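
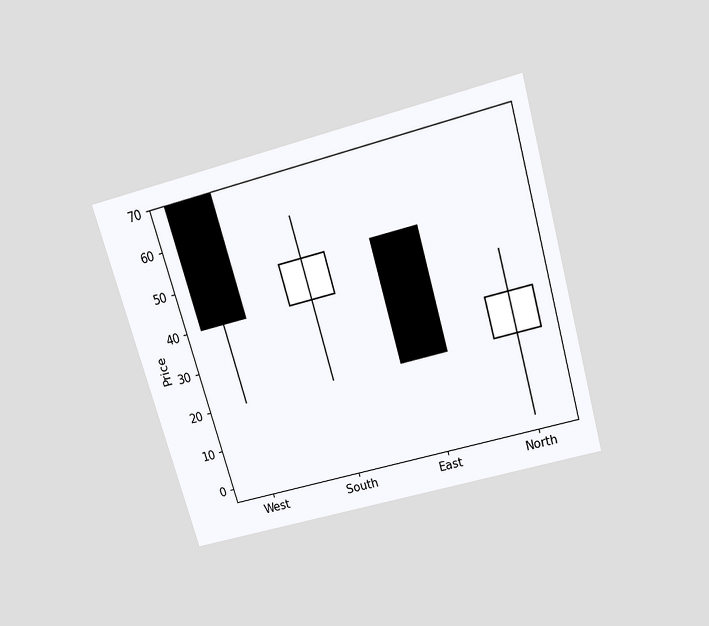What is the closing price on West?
The chart is tilted about 16° counter-clockwise and viewed slightly from above. The West candle closes at 40.

40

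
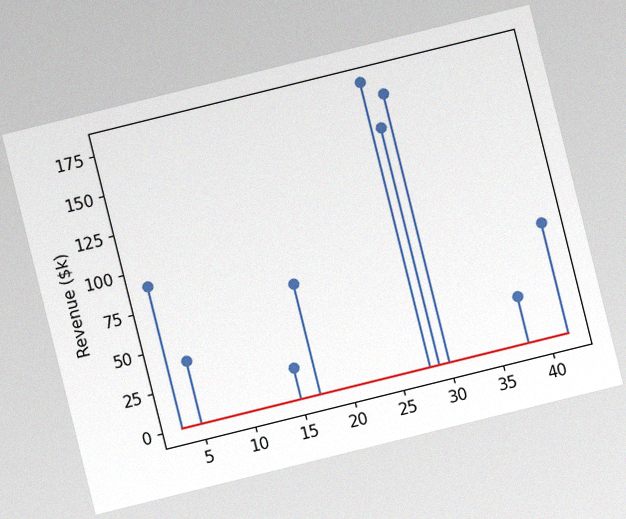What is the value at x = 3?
$90k

The chart is tilted about 14° counter-clockwise, with some photo noise. The stem at x=3 reaches $90k.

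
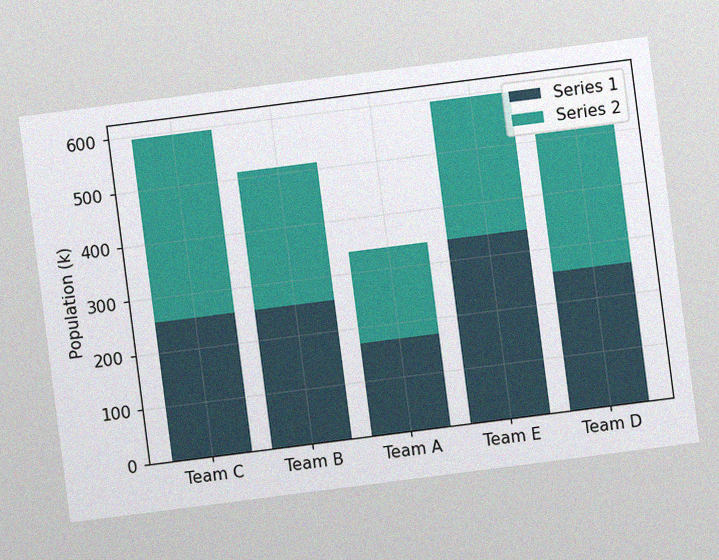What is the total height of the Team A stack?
The chart is tilted about 7° counter-clockwise, with some photo noise. The Team A stack's top reaches 340k on the y-axis.

340k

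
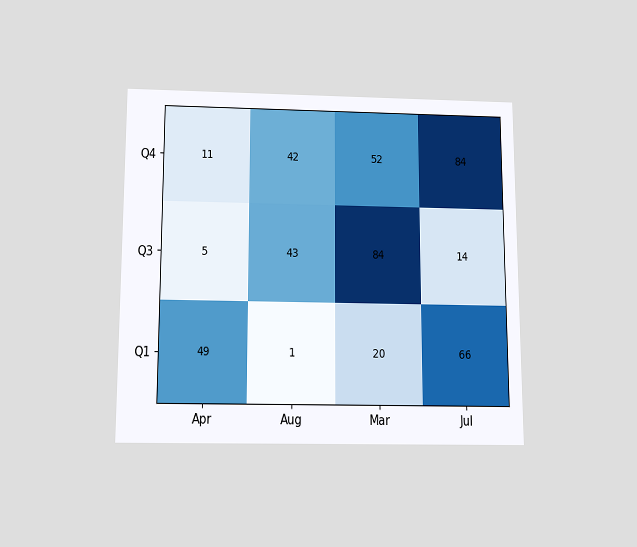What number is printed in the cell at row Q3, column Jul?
The chart is viewed slightly from below. The (Q3, Jul) cell reads 14.

14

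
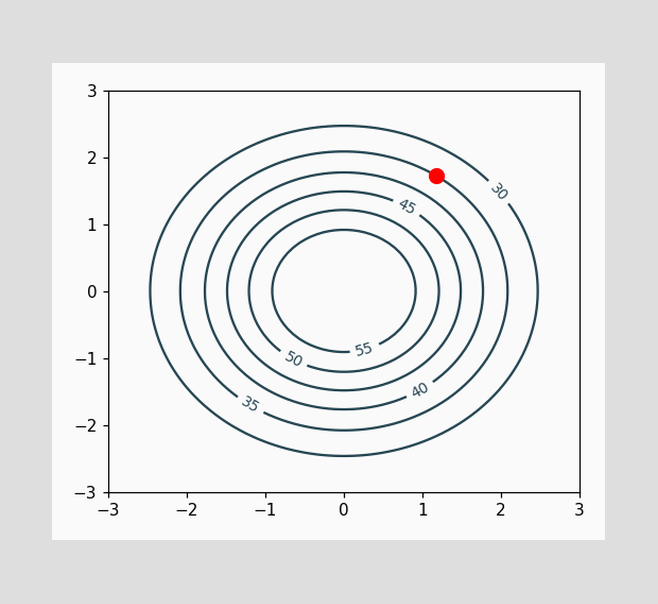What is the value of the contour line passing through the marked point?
The marked point sits on the contour labelled 35.

35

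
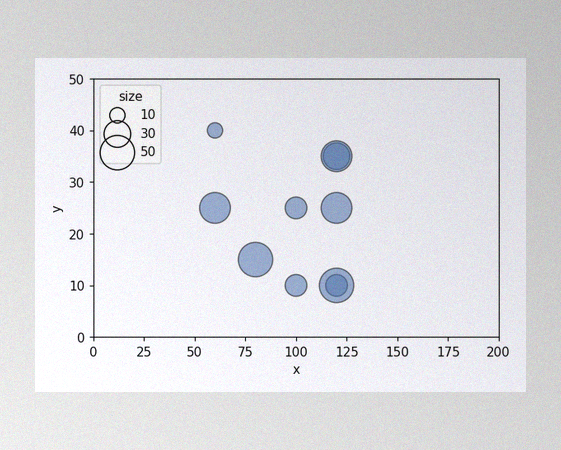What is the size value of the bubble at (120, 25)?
The image has some photo noise and uneven lighting. Matching the bubble at (120, 25) against the size legend gives 40.

40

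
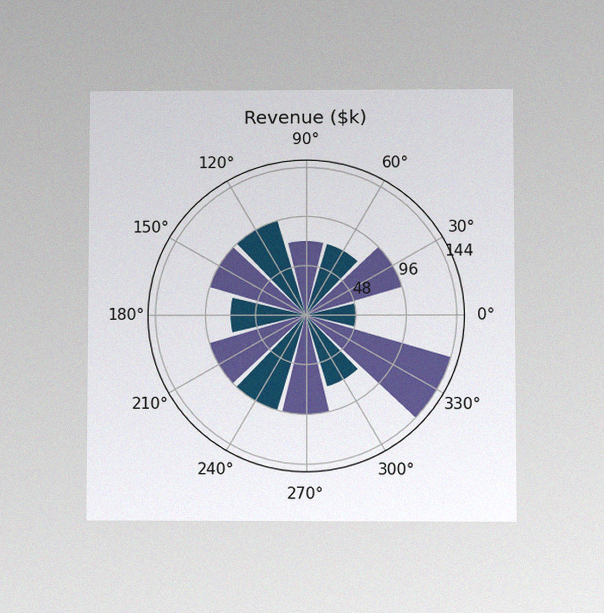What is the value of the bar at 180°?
$72k

The chart is viewed at a slight angle, with some photo noise. The bar at 180° reaches $72k on the radial axis.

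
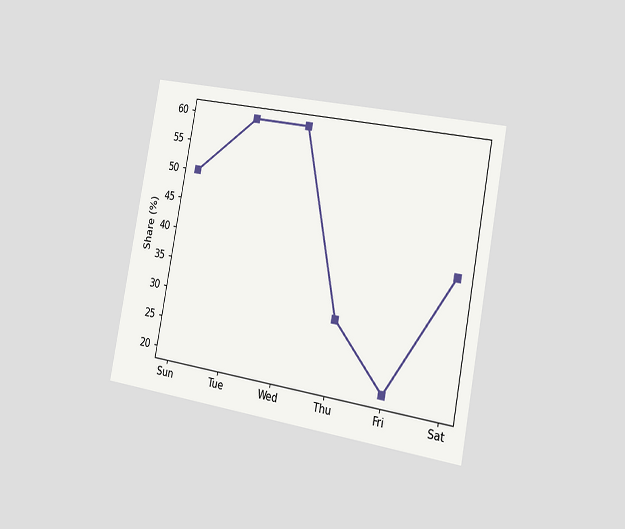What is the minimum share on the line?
The chart is tilted about 10° clockwise and viewed slightly from the right. The lowest point is at Fri, and reading across to the y-axis gives 20%.

20%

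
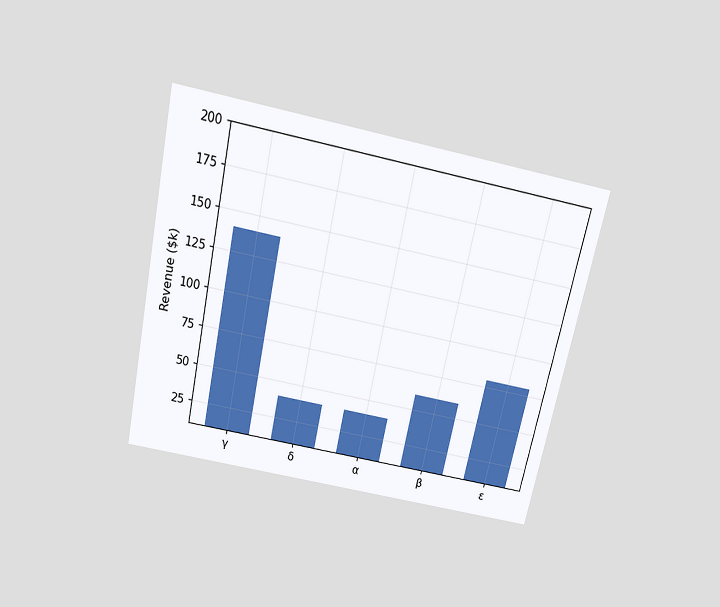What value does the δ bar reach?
The chart is tilted about 12° clockwise and viewed slightly from above. Reading along the chart's y-axis, the δ bar reaches $40k.

$40k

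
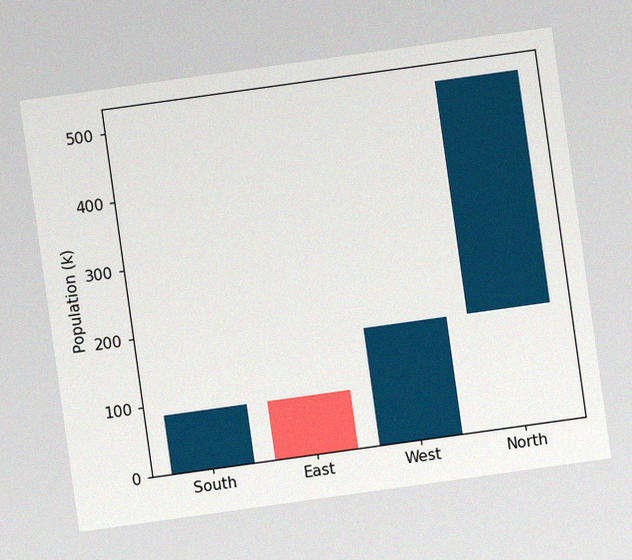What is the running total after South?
85k

The chart is tilted about 8° counter-clockwise, with some photo noise. After South the running total reaches 85k.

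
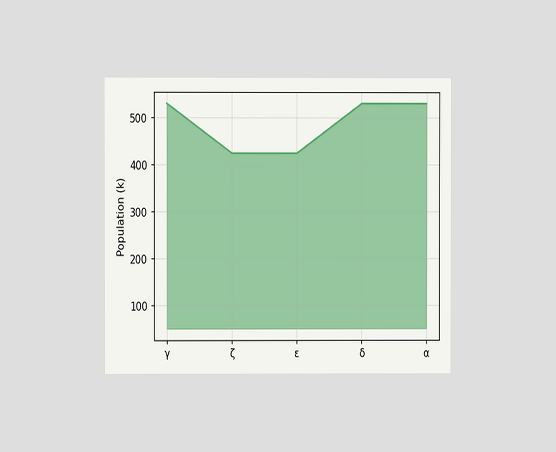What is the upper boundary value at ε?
424k

The chart is viewed at a slight angle. At ε the upper boundary is at 424k.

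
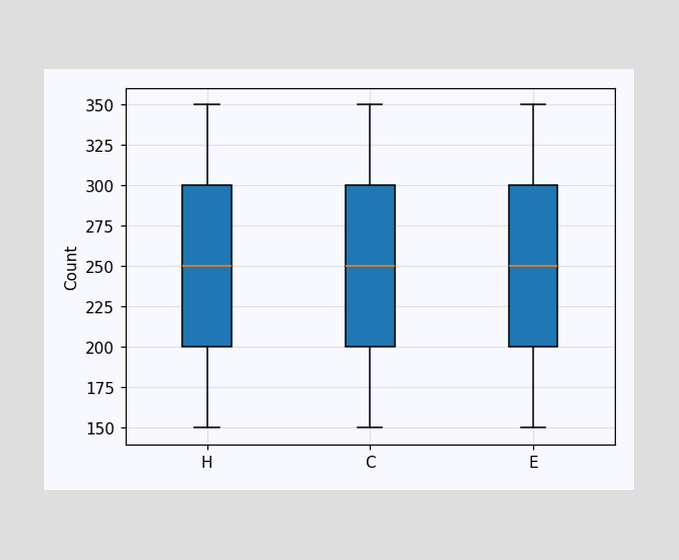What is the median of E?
The median line in the E box sits at 250.

250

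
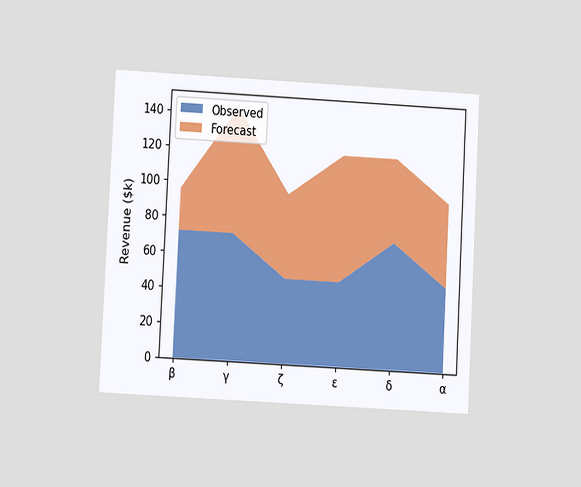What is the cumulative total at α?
The chart is tilted about 3° clockwise and viewed at a slight angle. The stacked total at α reaches $96k.

$96k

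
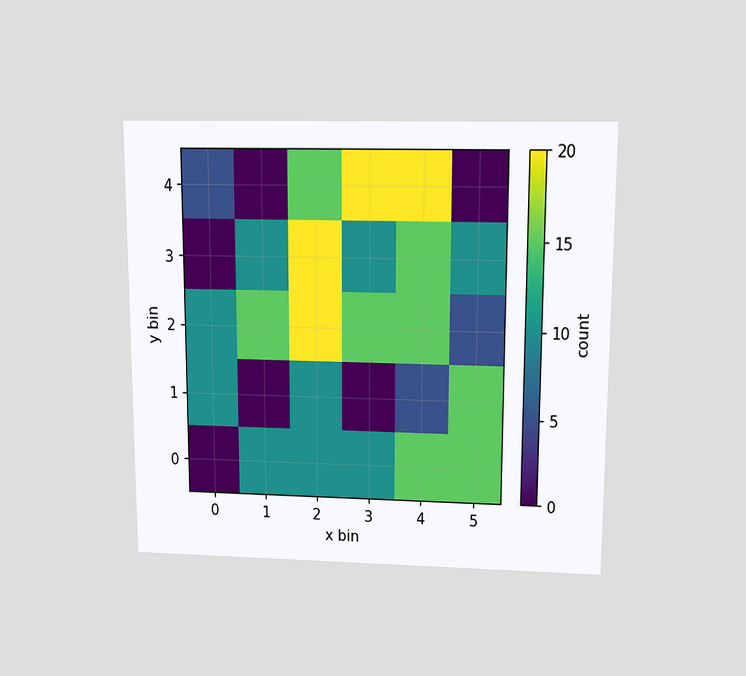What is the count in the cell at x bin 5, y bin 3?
10

The chart is viewed slightly from above. Matching the cell (5, 3) against the colorbar gives 10.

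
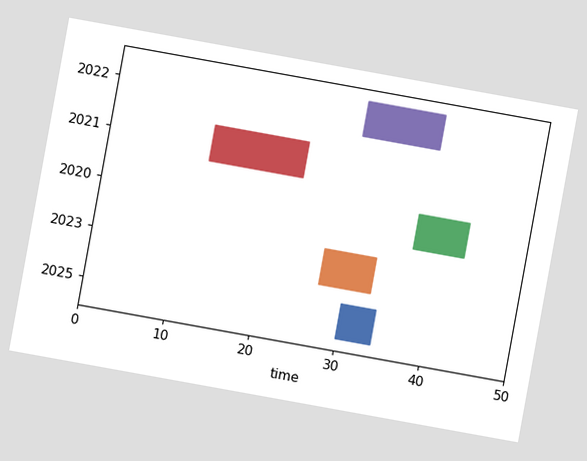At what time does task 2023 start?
The chart is tilted about 10° clockwise. The 2023 bar begins at t=27.

27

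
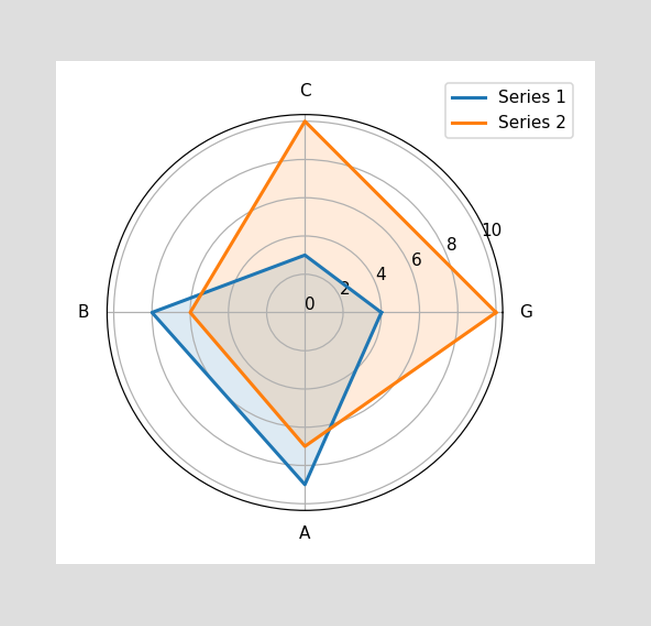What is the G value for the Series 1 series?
On the G axis, Series 1 reaches 4.

4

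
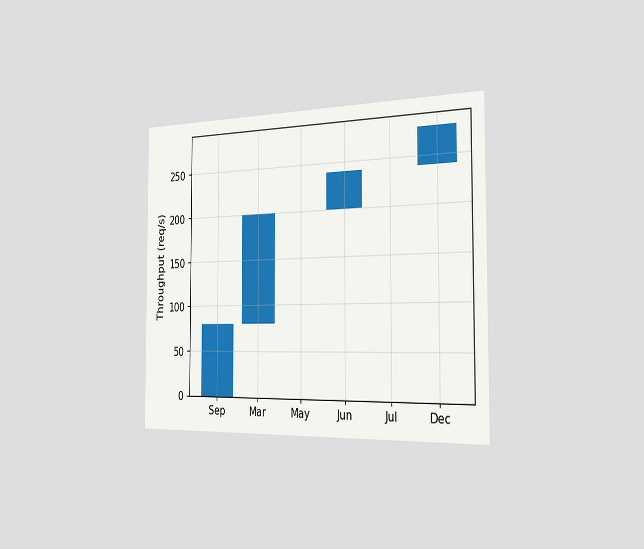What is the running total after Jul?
240req/s

The chart is viewed slightly from the right. After Jul the running total reaches 240req/s.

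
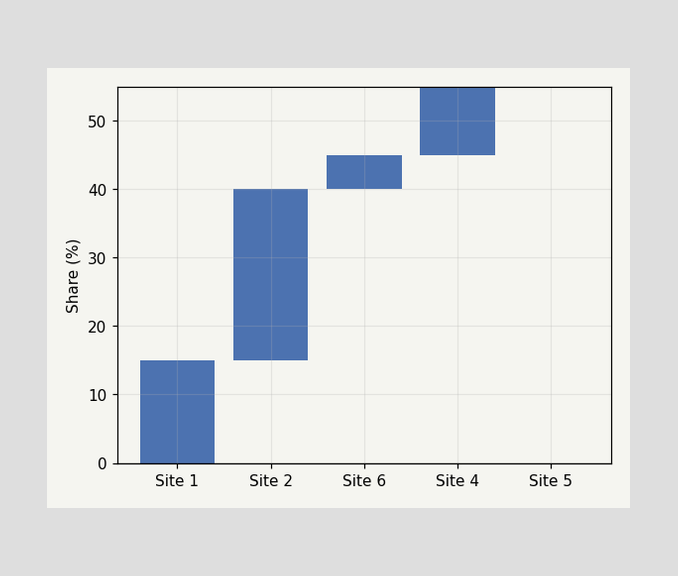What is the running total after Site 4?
After Site 4 the running total reaches 55%.

55%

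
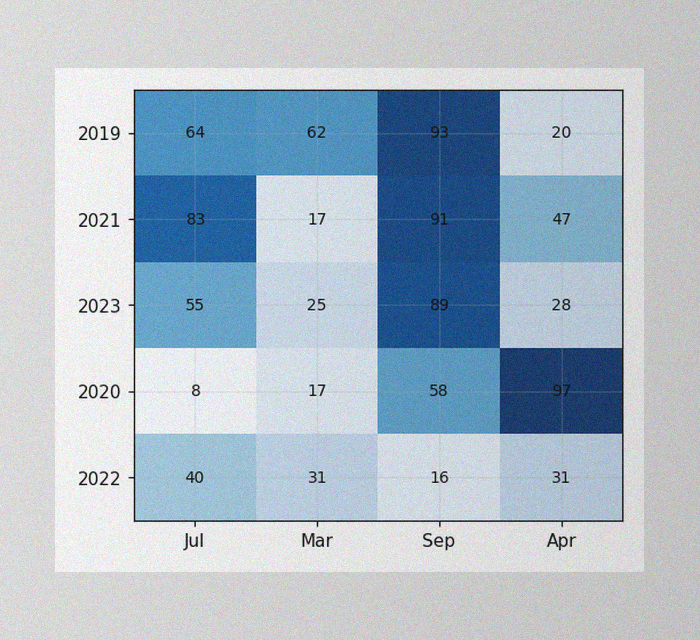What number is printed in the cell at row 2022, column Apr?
The image has some photo noise and uneven lighting. The (2022, Apr) cell reads 31.

31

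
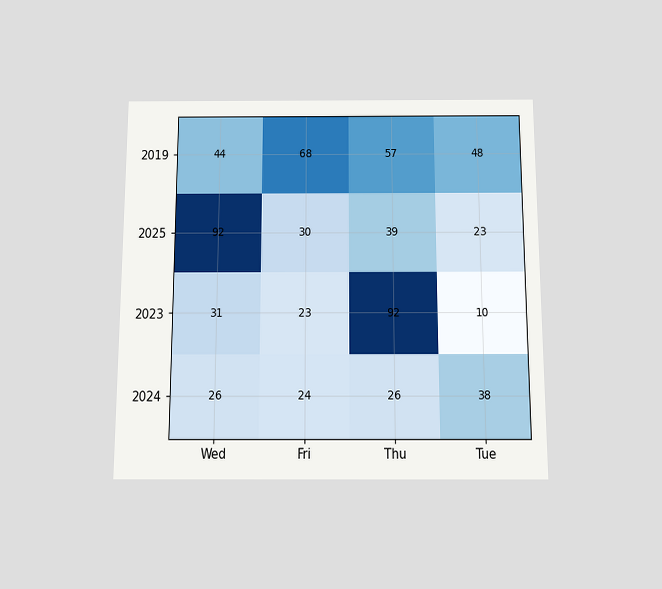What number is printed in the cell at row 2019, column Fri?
The chart is viewed slightly from below. The (2019, Fri) cell reads 68.

68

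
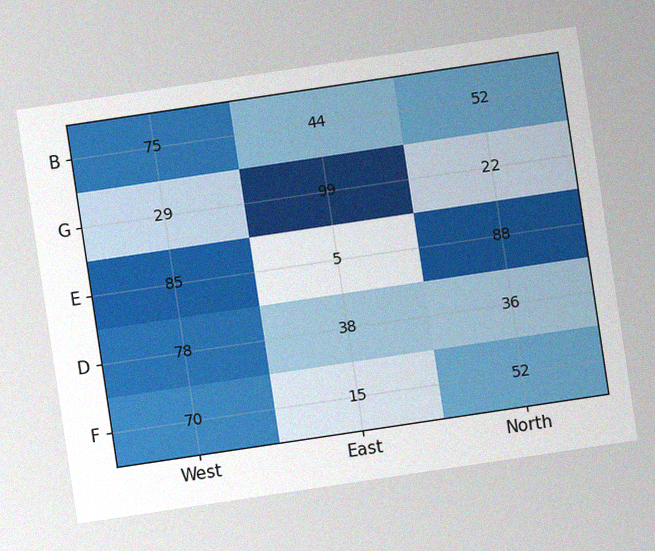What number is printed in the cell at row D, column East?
38

The chart is tilted about 8° counter-clockwise, with some photo noise. The (D, East) cell reads 38.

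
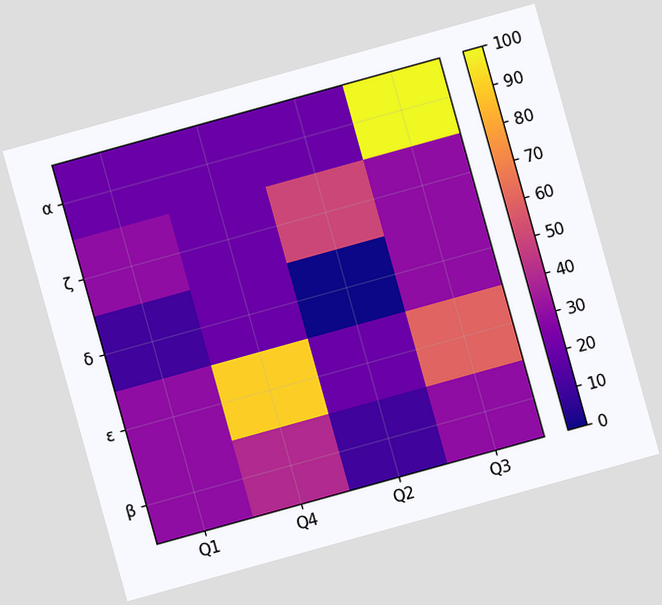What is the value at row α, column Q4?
20

The chart is tilted about 16° counter-clockwise. Matching cell (α, Q4) against the colorbar gives 20.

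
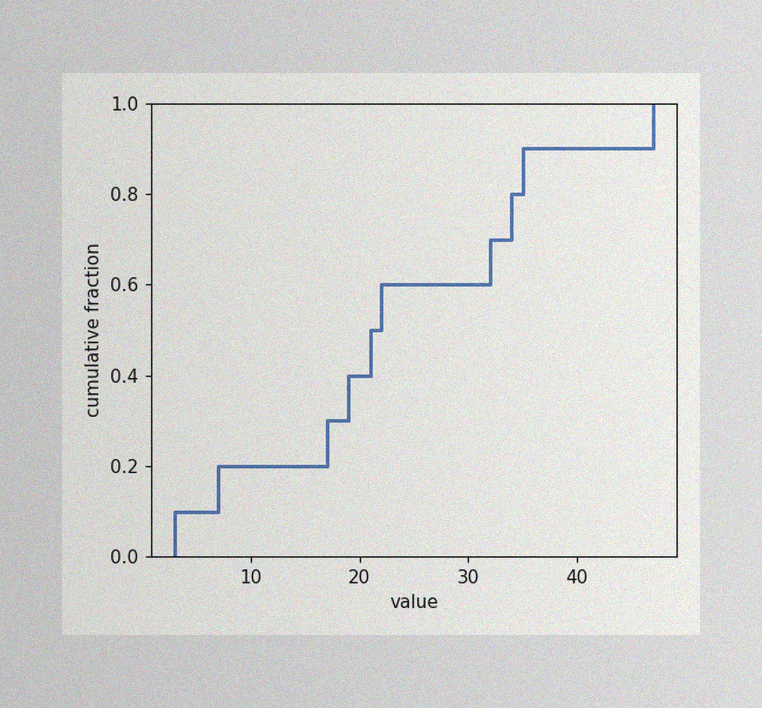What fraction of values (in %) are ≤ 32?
The image has some photo noise and uneven lighting. At x=32 the ECDF step is at 70%.

70%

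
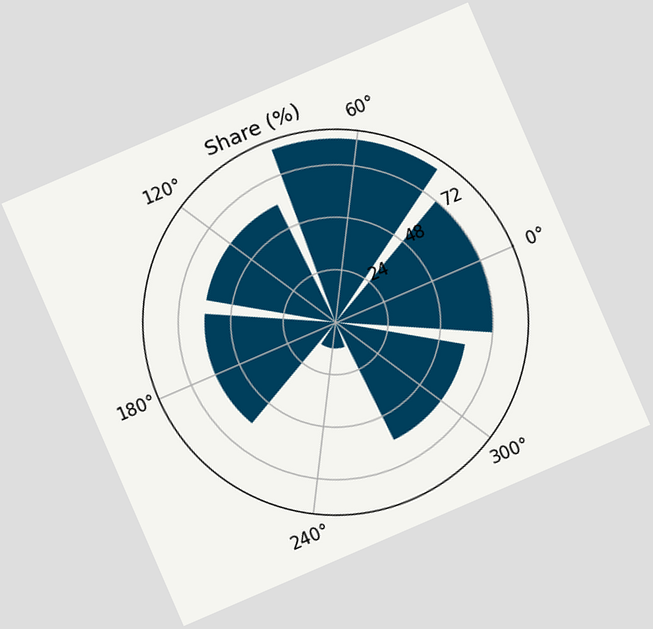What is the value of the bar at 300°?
The chart is tilted about 23° counter-clockwise. The bar at 300° reaches 60% on the radial axis.

60%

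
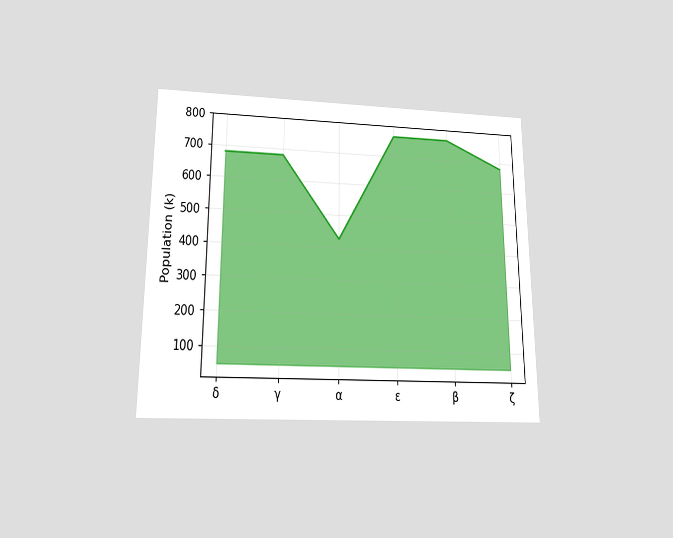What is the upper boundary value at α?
The chart is viewed slightly from below. At α the upper boundary is at 425k.

425k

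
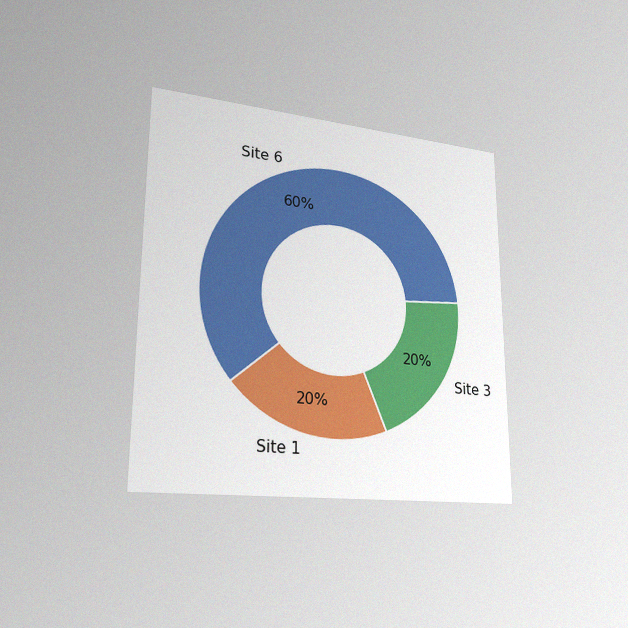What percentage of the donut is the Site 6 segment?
60%

The chart is viewed slightly from the left, with some photo noise. The Site 6 segment takes up 60% of the ring.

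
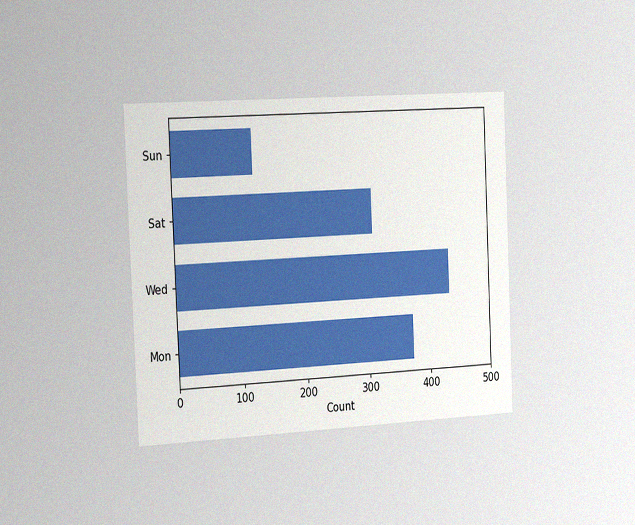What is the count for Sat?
310

The chart is tilted about 3° counter-clockwise and viewed slightly from the left, with some photo noise. Reading along the chart's x-axis, the Sat bar reaches 310.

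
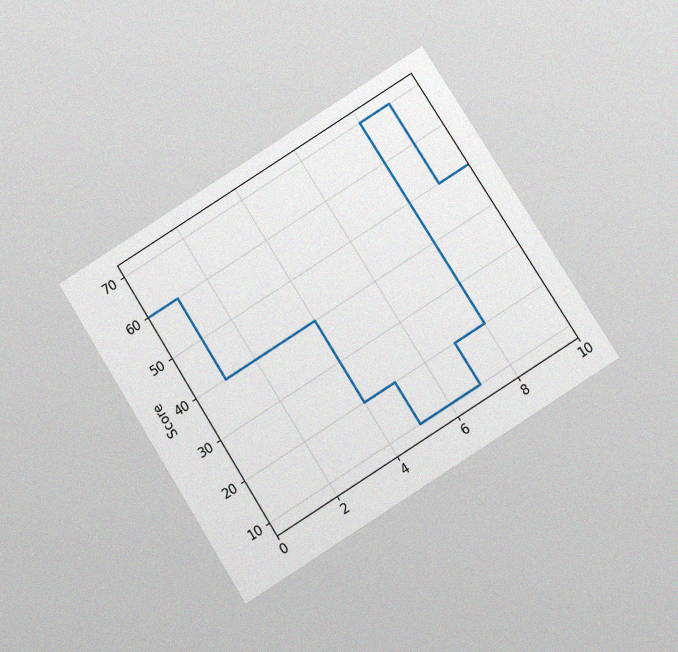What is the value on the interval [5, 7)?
10

The chart is tilted about 32° counter-clockwise and viewed at a slight angle, with some photo noise. On [5, 7) the step sits at 10.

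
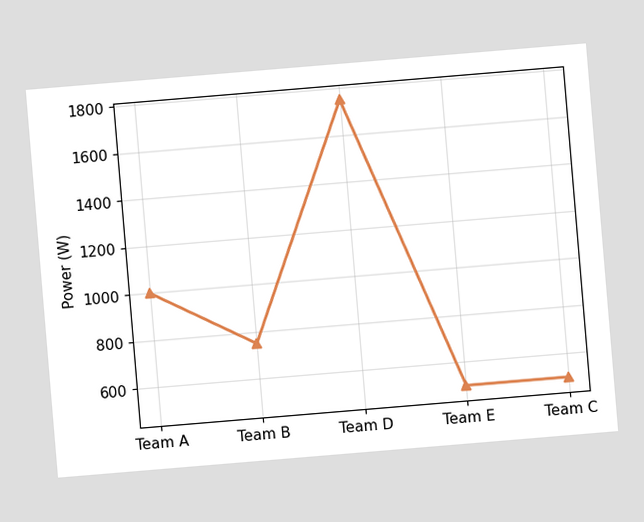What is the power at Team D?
1750W

The chart is tilted about 5° counter-clockwise. At Team D, the line is at 1750W.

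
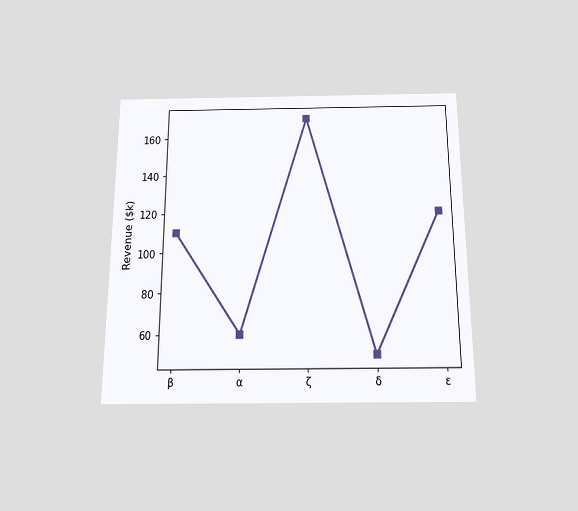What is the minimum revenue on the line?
The chart is viewed slightly from below. The lowest point is at δ, and reading across to the y-axis gives $50k.

$50k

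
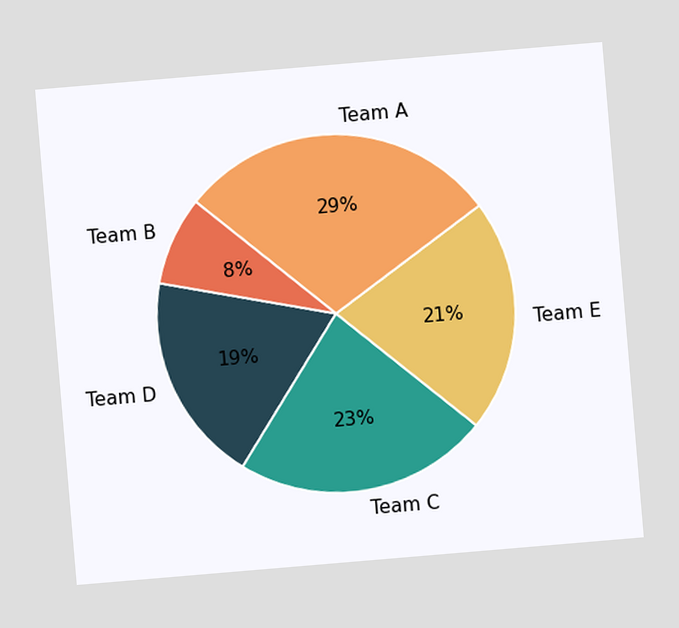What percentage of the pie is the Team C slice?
The chart is tilted about 5° counter-clockwise. The Team C slice takes up 23% of the pie.

23%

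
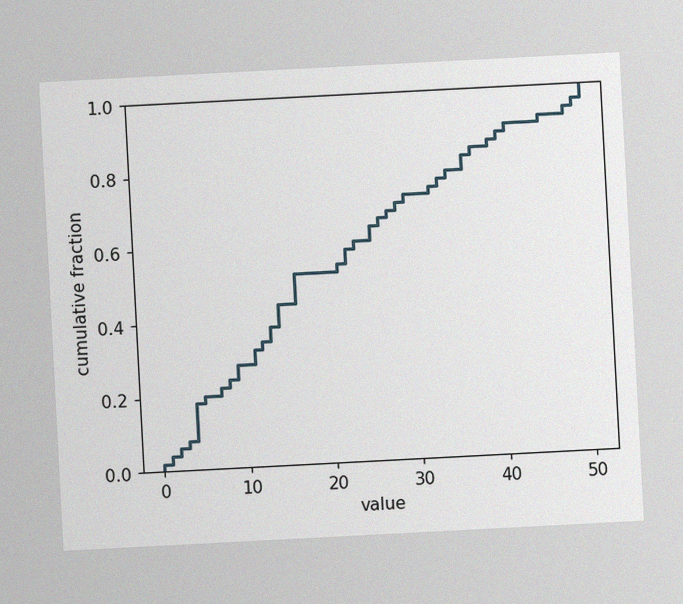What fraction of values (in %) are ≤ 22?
58%

The chart is tilted about 3° counter-clockwise, with some photo noise. At x=22 the ECDF step is at 58%.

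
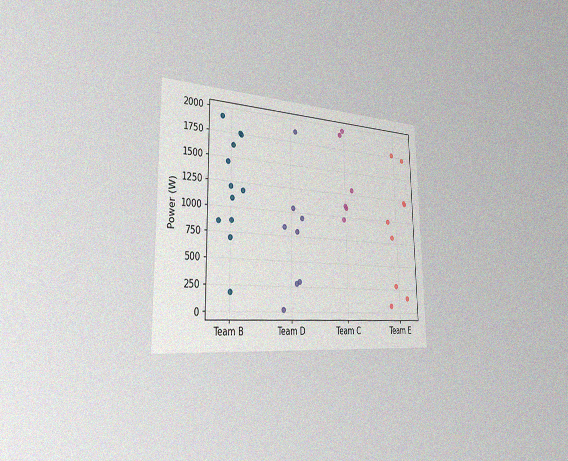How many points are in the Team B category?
12

The chart is viewed slightly from the left, with some photo noise. Counting the markers in the Team B column gives 12.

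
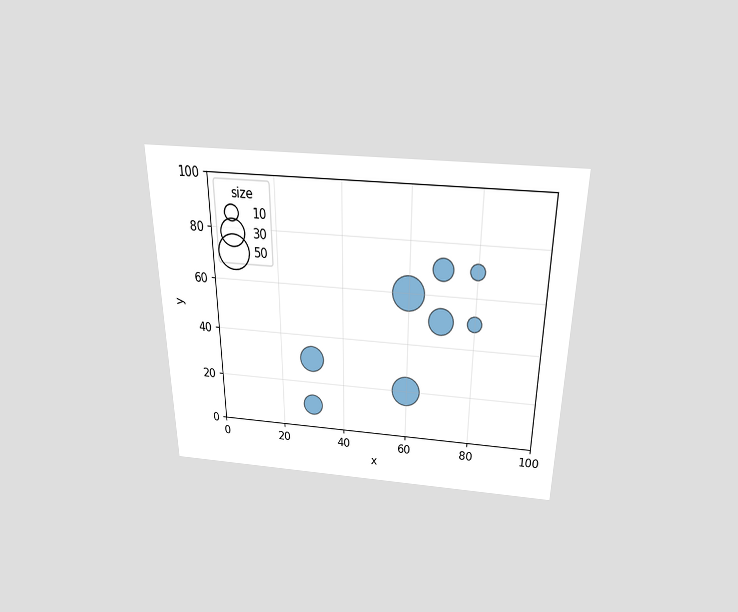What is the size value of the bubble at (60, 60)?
The chart is viewed slightly from above. Matching the bubble at (60, 60) against the size legend gives 50.

50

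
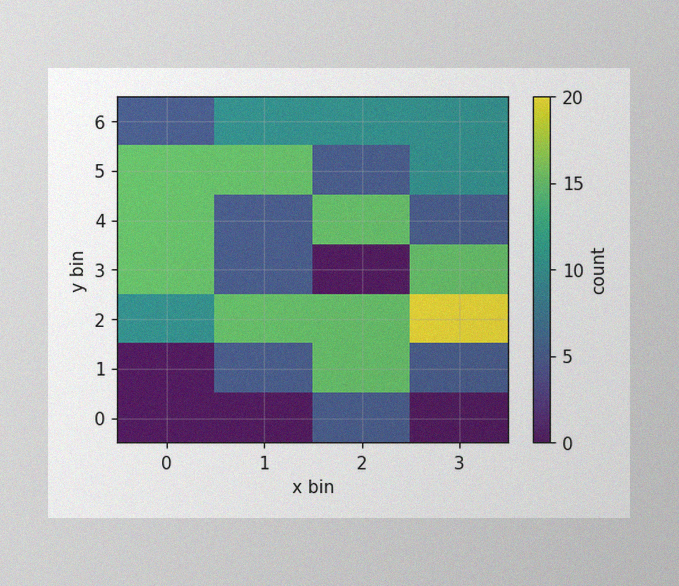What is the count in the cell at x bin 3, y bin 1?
5

The image has some photo noise and uneven lighting. Matching the cell (3, 1) against the colorbar gives 5.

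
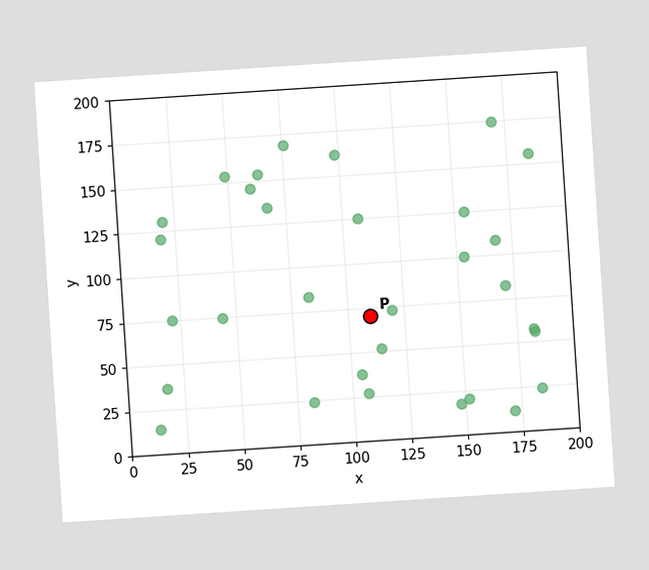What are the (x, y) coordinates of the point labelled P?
The chart is tilted about 4° counter-clockwise. Following the gridlines from P to each axis, P sits at (110, 70).

(110, 70)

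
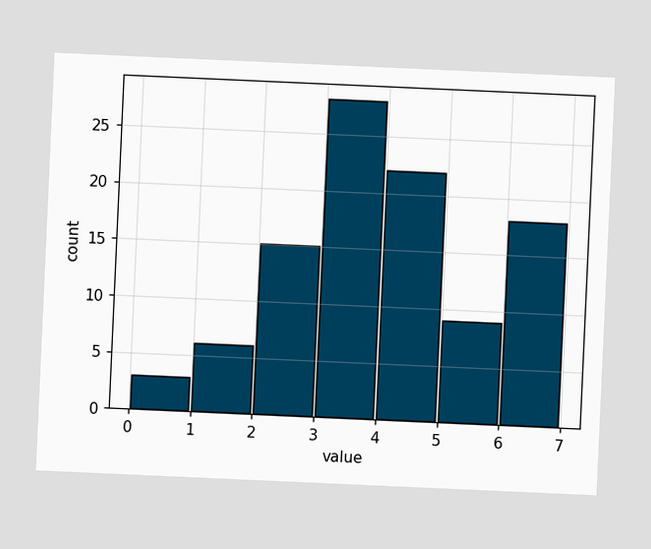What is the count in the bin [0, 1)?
3

The chart is tilted about 3° clockwise. The [0, 1) bin has height 3.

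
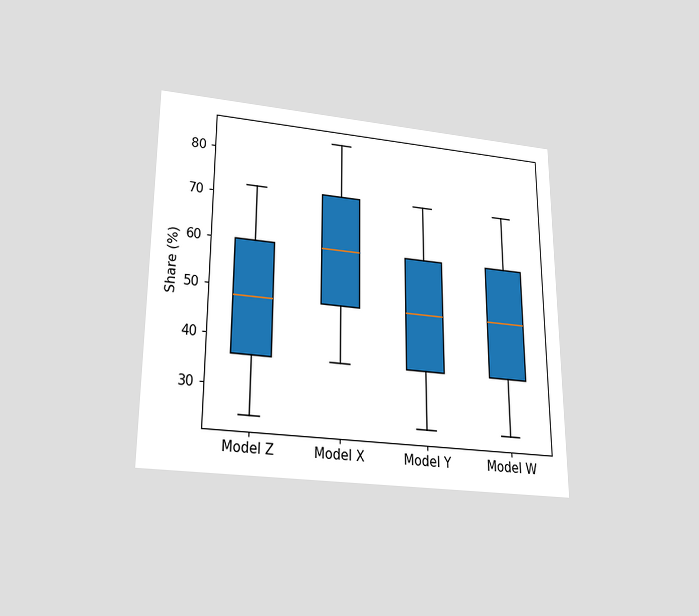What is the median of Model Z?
The chart is viewed slightly from below. The median line in the Model Z box sits at 48%.

48%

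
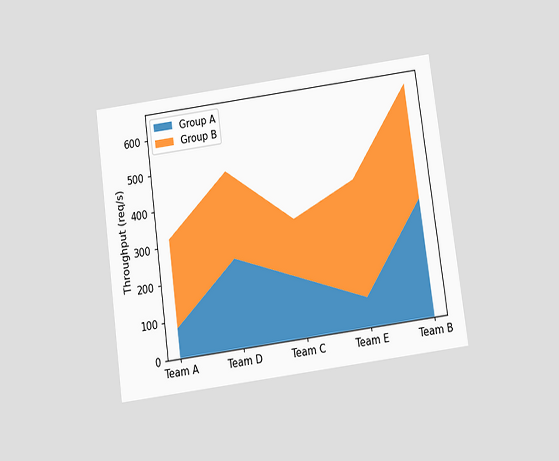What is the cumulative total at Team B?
640req/s

The chart is tilted about 8° counter-clockwise and viewed slightly from below. The stacked total at Team B reaches 640req/s.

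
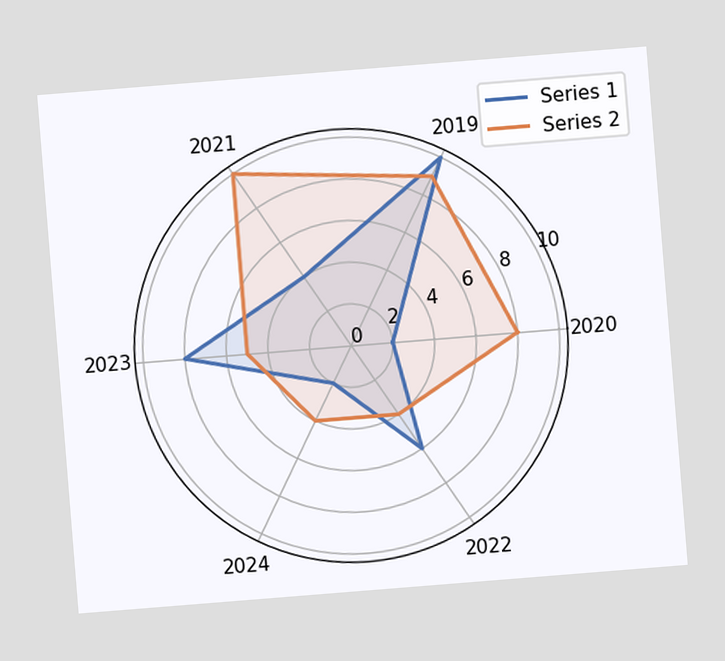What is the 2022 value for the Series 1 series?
The chart is tilted about 5° counter-clockwise. On the 2022 axis, Series 1 reaches 6.

6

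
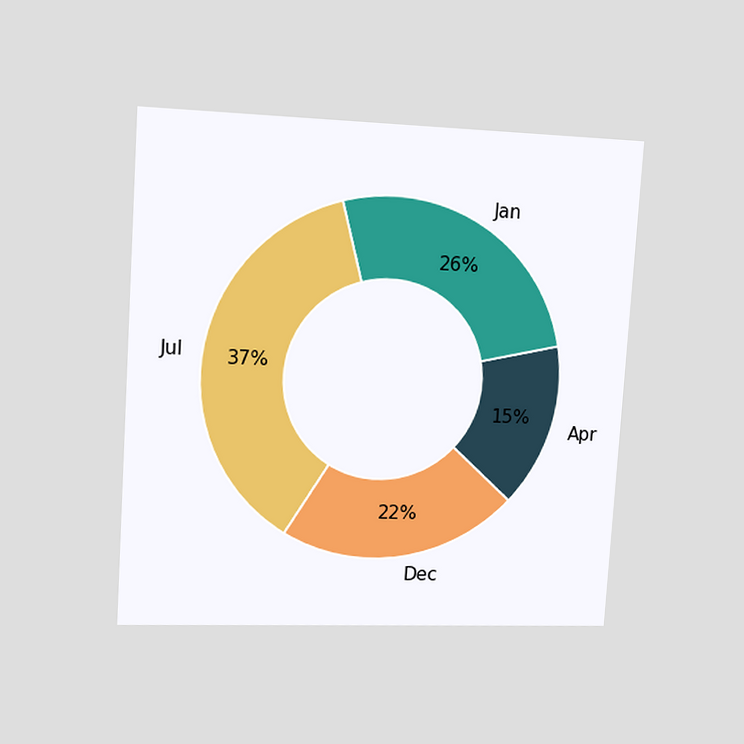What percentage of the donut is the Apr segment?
The chart is tilted about 4° clockwise and viewed slightly from the left. The Apr segment takes up 15% of the ring.

15%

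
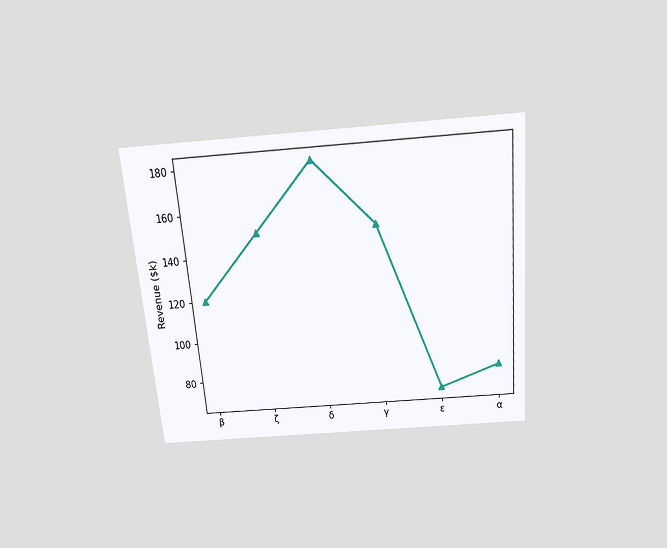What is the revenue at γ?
$150k

The chart is tilted about 5° counter-clockwise and viewed slightly from above. At γ, the line is at $150k.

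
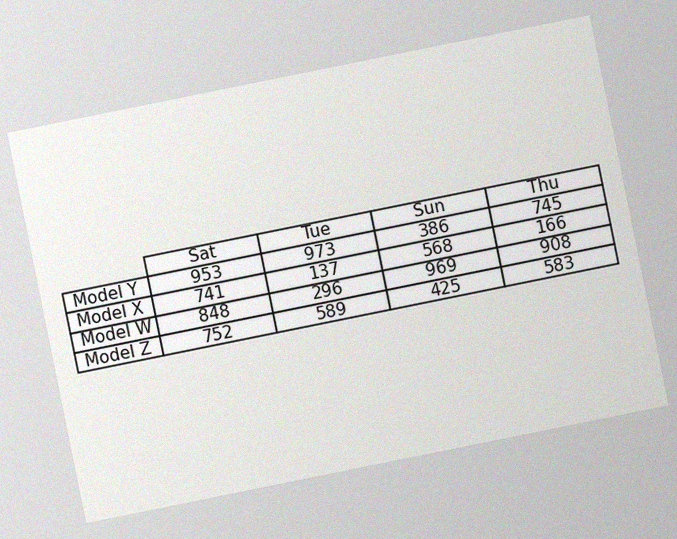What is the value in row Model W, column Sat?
The chart is tilted about 11° counter-clockwise, with some photo noise. The (Model W, Sat) cell reads 848.

848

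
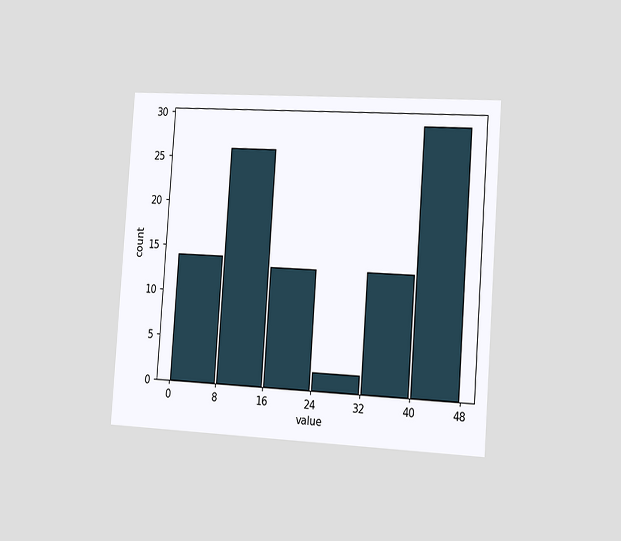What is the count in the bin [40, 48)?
29

The chart is tilted about 4° clockwise and viewed slightly from the right. The [40, 48) bin has height 29.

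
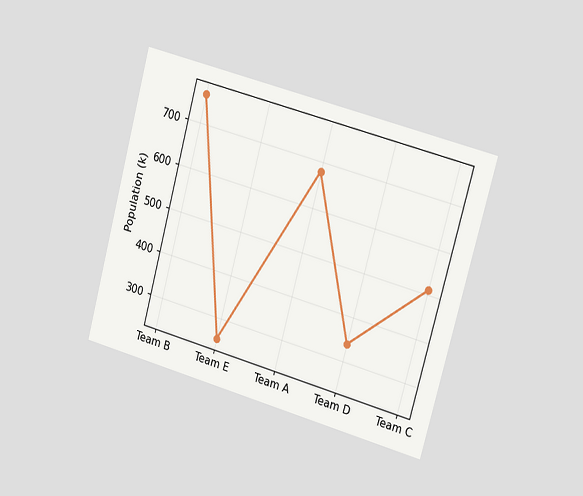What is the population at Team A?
The chart is tilted about 15° clockwise and viewed slightly from the right. At Team A, the line is at 680k.

680k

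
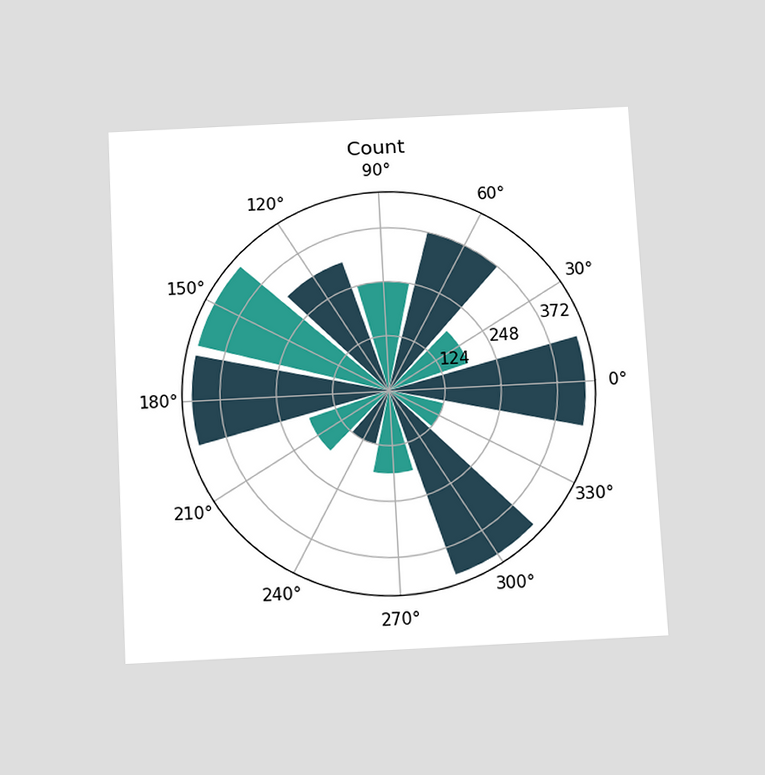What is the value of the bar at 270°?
The chart is tilted about 3° counter-clockwise and viewed slightly from below. The bar at 270° reaches 186 on the radial axis.

186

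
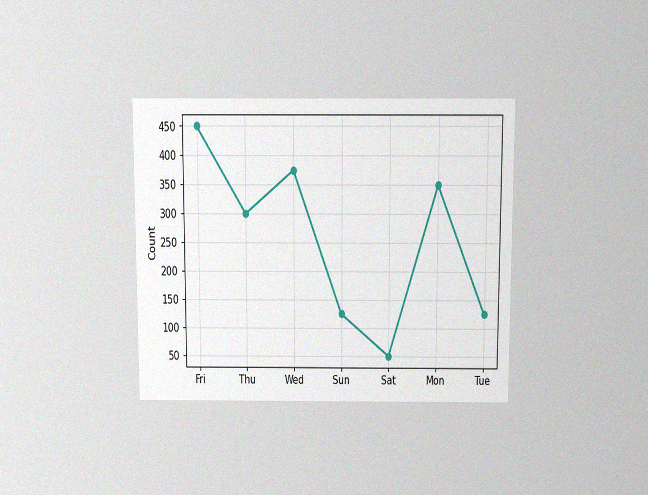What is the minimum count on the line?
The chart is viewed slightly from above, with some photo noise. The lowest point is at Sat, and reading across to the y-axis gives 50.

50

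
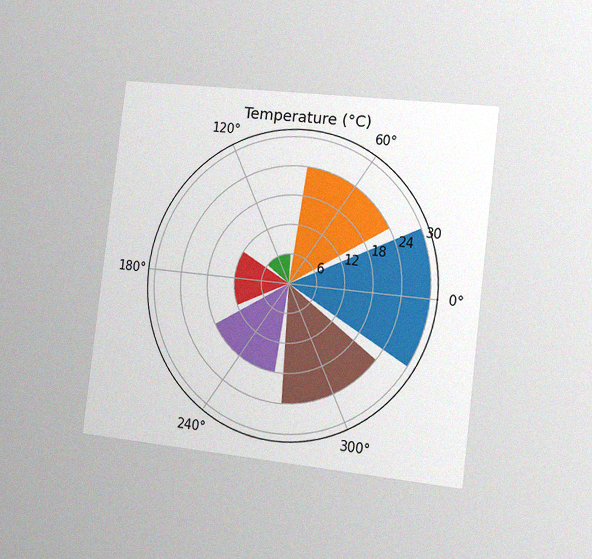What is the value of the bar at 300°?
The chart is tilted about 7° clockwise and viewed slightly from the right, with some photo noise. The bar at 300° reaches 24°C on the radial axis.

24°C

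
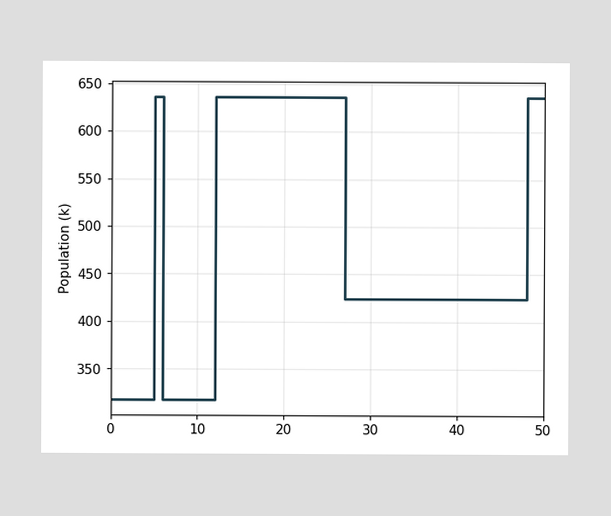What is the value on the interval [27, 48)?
On [27, 48) the step sits at 424k.

424k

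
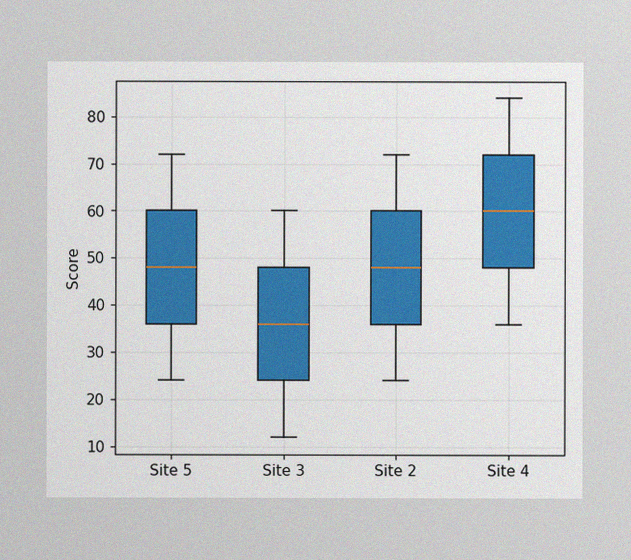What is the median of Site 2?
The image has some photo noise and uneven lighting. The median line in the Site 2 box sits at 48.

48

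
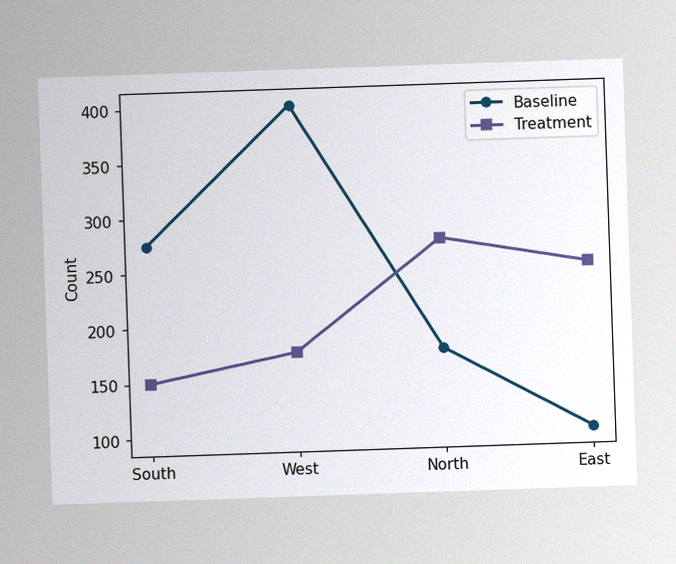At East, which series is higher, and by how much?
The image has some photo noise and uneven lighting. At East, Treatment sits above the other line by 150.

Treatment, by 150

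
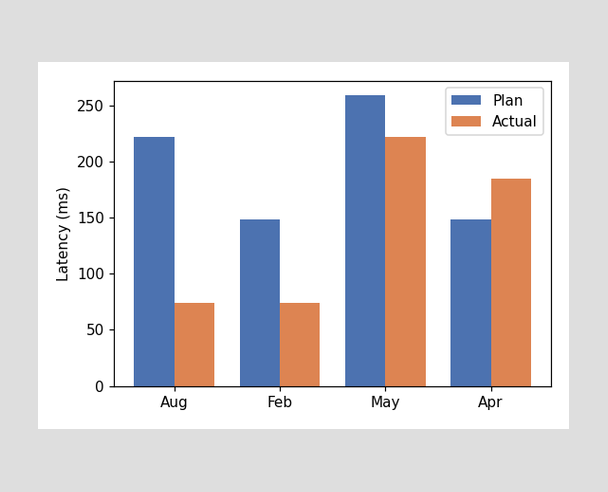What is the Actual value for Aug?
The Actual bar at Aug reaches 74ms on the y-axis.

74ms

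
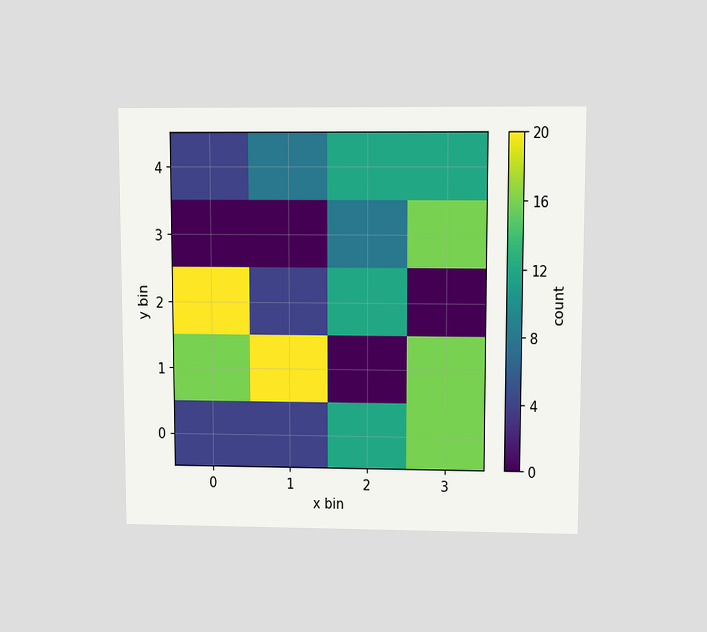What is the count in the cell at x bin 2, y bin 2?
12

The chart is viewed at a slight angle. Matching the cell (2, 2) against the colorbar gives 12.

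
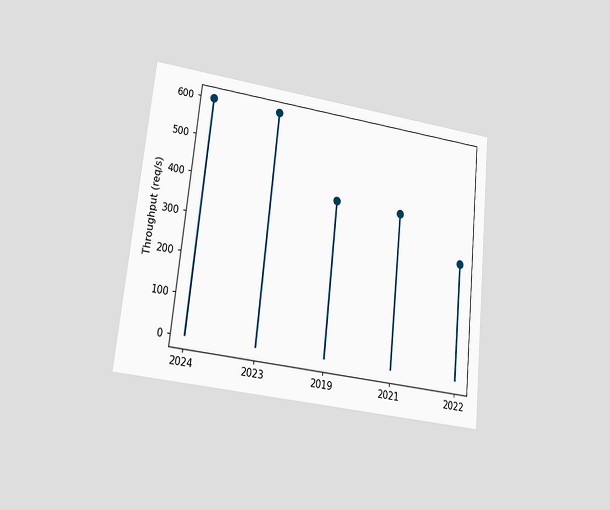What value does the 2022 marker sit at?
The chart is tilted about 6° clockwise and viewed at a slight angle. The 2022 marker sits at 300req/s.

300req/s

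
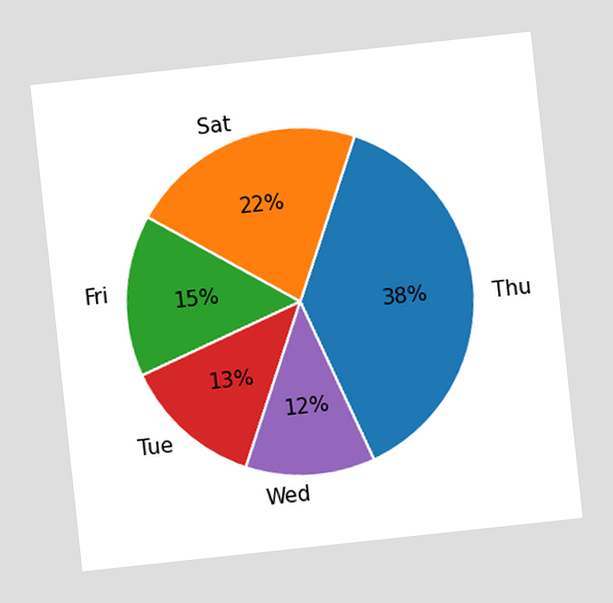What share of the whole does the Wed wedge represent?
The chart is tilted about 6° counter-clockwise. The Wed slice takes up 12% of the pie.

12%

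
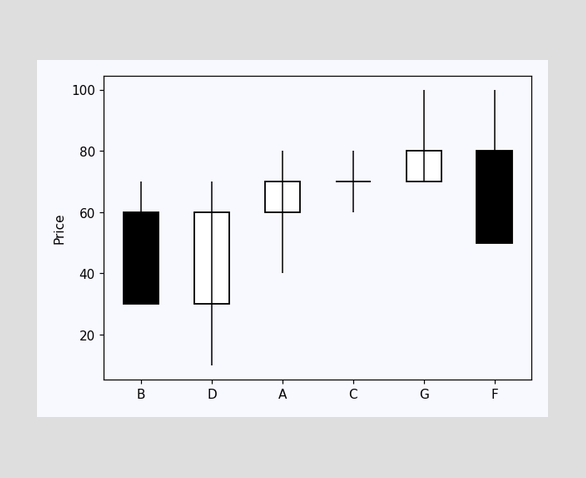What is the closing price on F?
50

The F candle closes at 50.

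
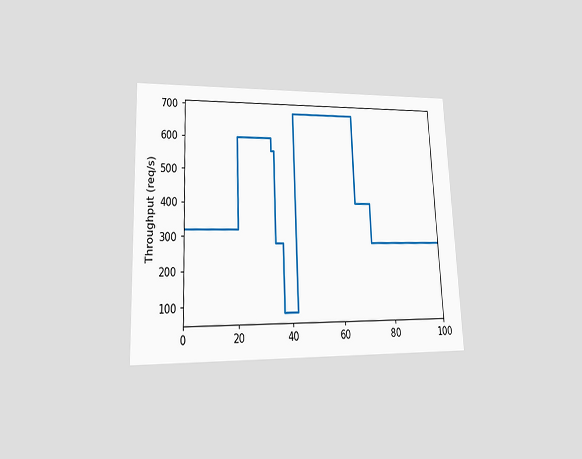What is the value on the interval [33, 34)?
The chart is tilted about 2° counter-clockwise and viewed at a slight angle. On [33, 34) the step sits at 560req/s.

560req/s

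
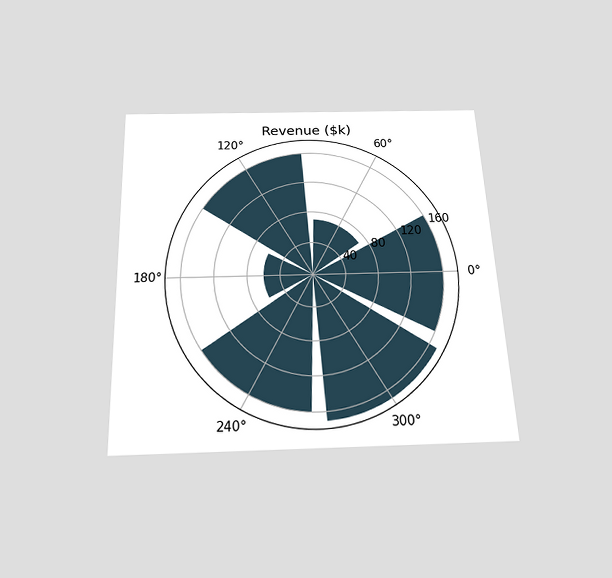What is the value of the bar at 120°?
$160k

The chart is tilted about 2° counter-clockwise and viewed slightly from below. The bar at 120° reaches $160k on the radial axis.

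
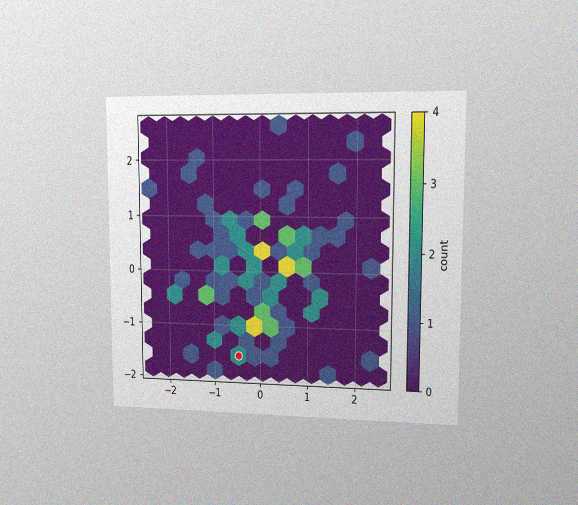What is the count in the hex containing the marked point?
2

The chart is viewed slightly from the right, with some photo noise. The marked hex reads 2 on the colorbar.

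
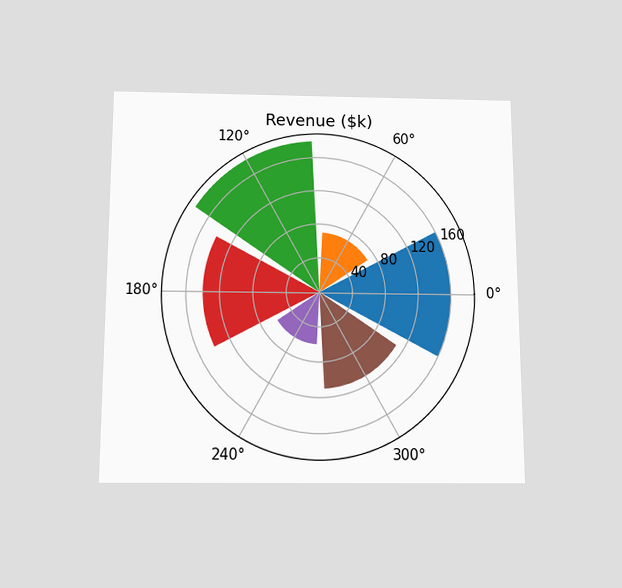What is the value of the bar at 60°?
$70k

The chart is viewed slightly from below. The bar at 60° reaches $70k on the radial axis.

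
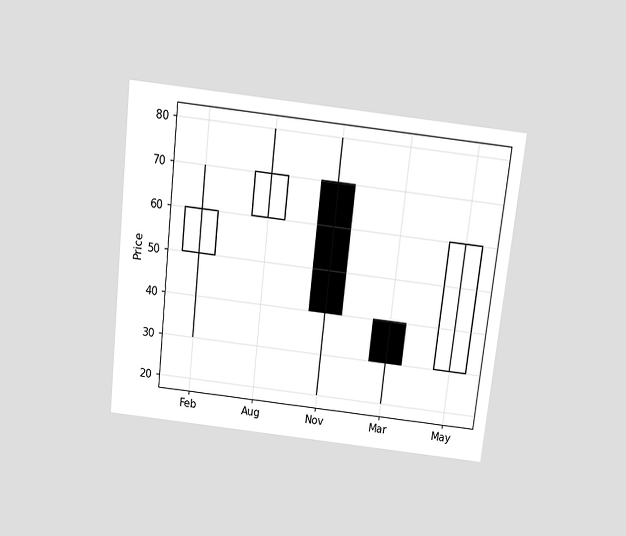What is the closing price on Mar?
The chart is tilted about 6° clockwise and viewed slightly from above. The Mar candle closes at 30.

30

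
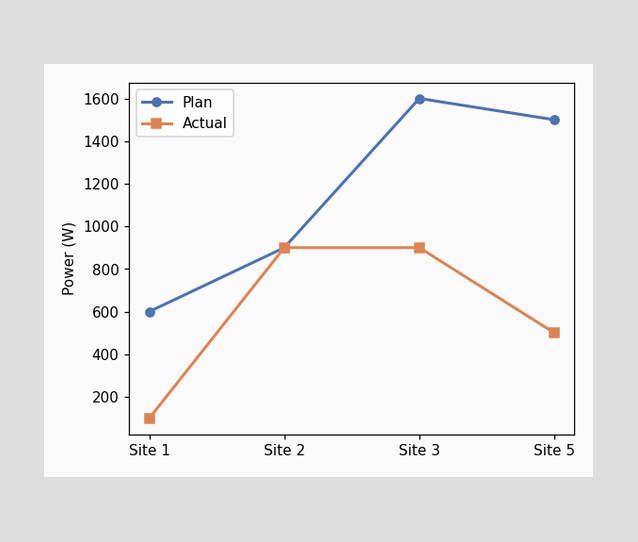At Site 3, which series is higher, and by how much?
Plan, by 700W

At Site 3, Plan sits above the other line by 700W.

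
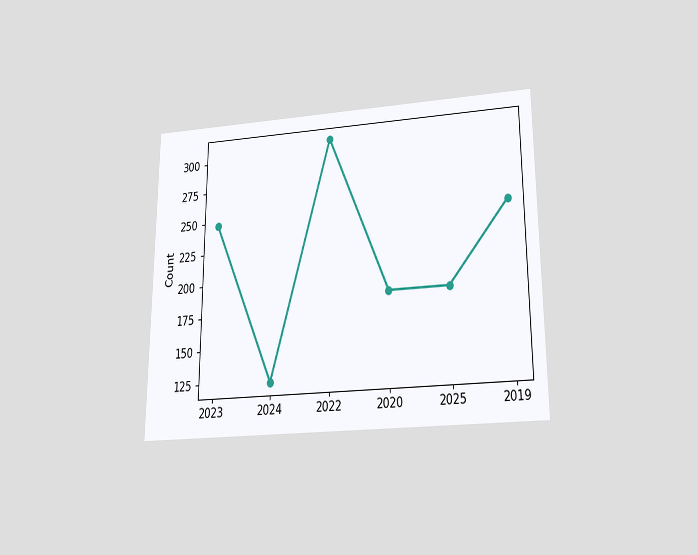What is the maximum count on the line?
The chart is viewed slightly from below. The highest point is at 2022, and reading across to the y-axis gives 310.

310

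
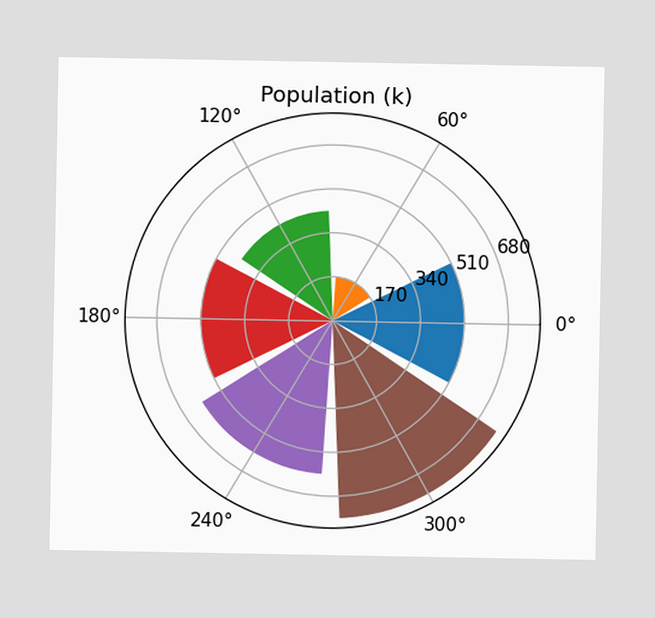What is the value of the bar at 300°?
765k

The bar at 300° reaches 765k on the radial axis.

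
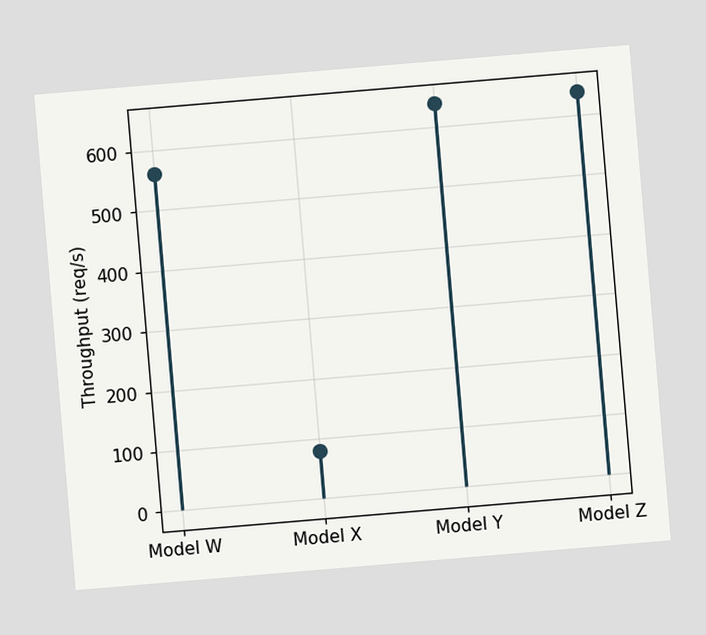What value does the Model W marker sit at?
560req/s

The chart is tilted about 5° counter-clockwise. The Model W marker sits at 560req/s.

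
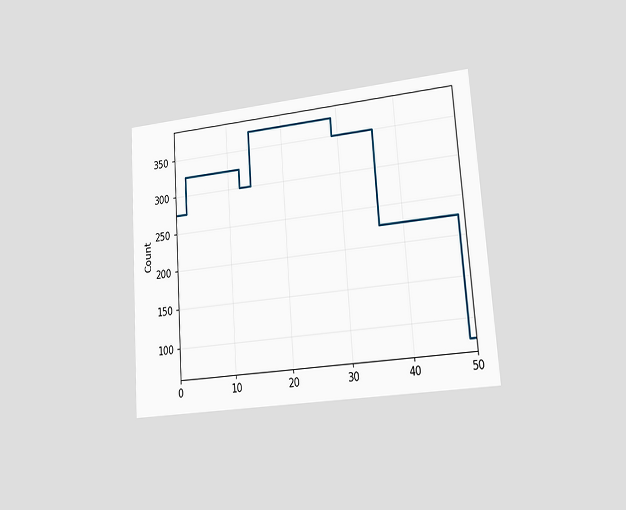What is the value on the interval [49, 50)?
The chart is tilted about 4° counter-clockwise and viewed slightly from the right. On [49, 50) the step sits at 75.

75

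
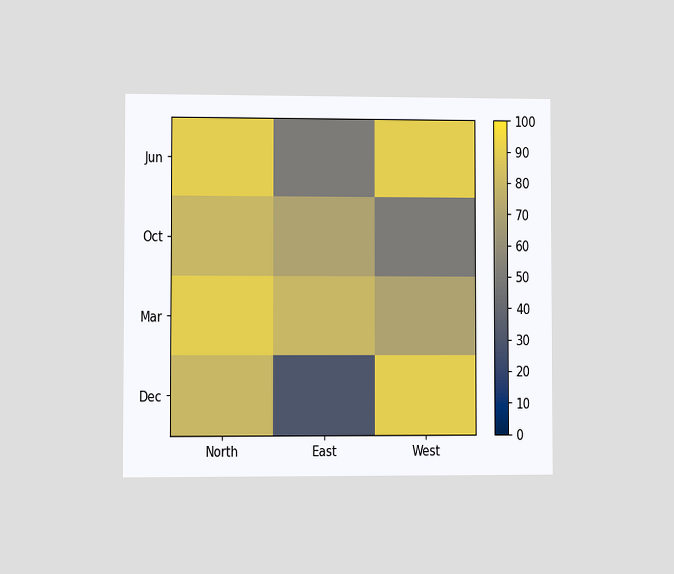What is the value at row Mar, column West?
70

The chart is viewed at a slight angle. Matching cell (Mar, West) against the colorbar gives 70.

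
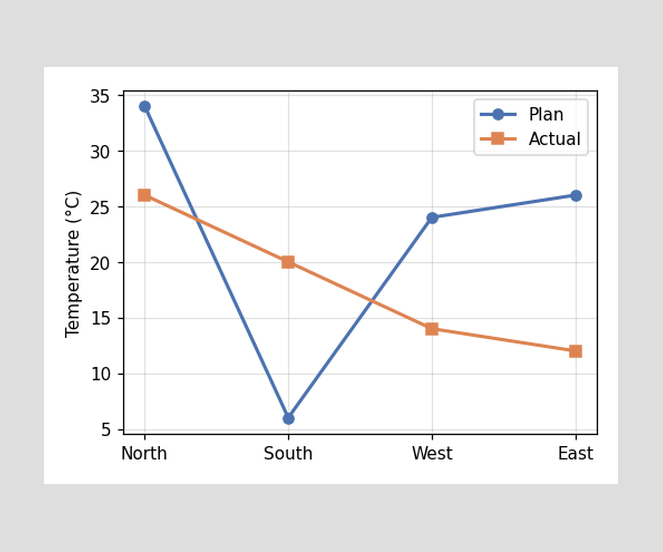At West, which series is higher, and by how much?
At West, Plan sits above the other line by 10°C.

Plan, by 10°C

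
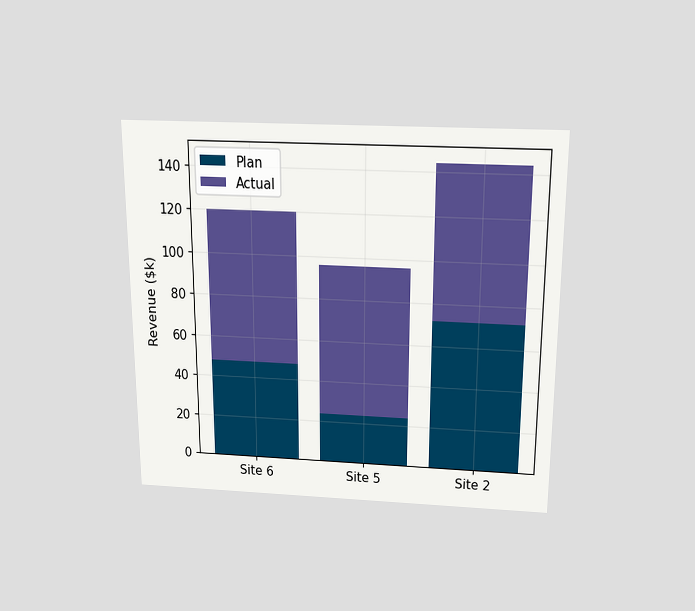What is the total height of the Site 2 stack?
The chart is viewed slightly from above. The Site 2 stack's top reaches $144k on the y-axis.

$144k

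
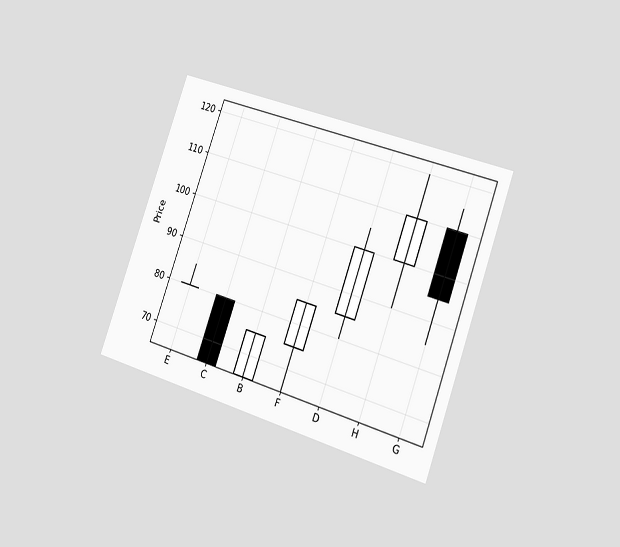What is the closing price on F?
The chart is tilted about 20° clockwise and viewed slightly from the right. The F candle closes at 85.

85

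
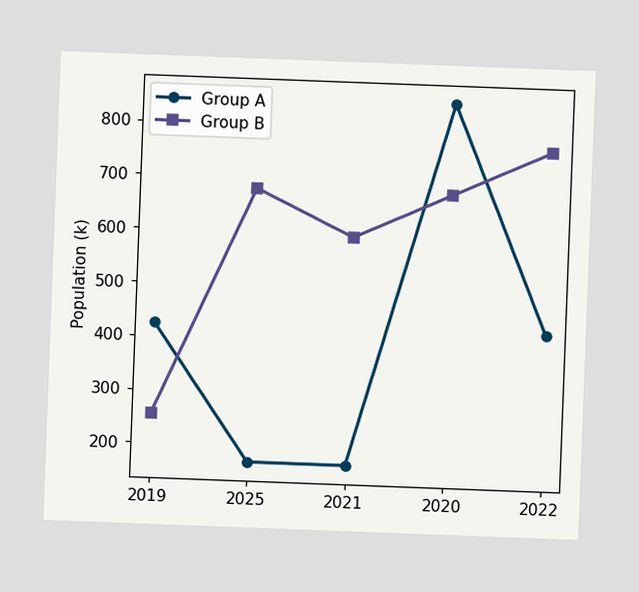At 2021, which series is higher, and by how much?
Group B, by 425k

The chart is tilted about 2° clockwise. At 2021, Group B sits above the other line by 425k.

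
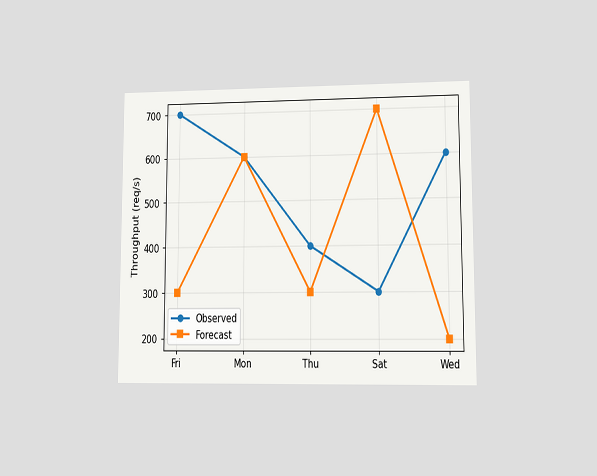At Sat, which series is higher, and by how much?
The chart is viewed at a slight angle. At Sat, Forecast sits above the other line by 400req/s.

Forecast, by 400req/s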